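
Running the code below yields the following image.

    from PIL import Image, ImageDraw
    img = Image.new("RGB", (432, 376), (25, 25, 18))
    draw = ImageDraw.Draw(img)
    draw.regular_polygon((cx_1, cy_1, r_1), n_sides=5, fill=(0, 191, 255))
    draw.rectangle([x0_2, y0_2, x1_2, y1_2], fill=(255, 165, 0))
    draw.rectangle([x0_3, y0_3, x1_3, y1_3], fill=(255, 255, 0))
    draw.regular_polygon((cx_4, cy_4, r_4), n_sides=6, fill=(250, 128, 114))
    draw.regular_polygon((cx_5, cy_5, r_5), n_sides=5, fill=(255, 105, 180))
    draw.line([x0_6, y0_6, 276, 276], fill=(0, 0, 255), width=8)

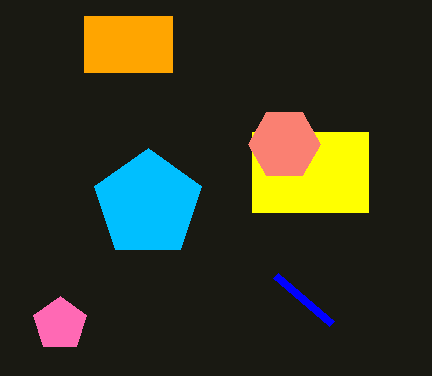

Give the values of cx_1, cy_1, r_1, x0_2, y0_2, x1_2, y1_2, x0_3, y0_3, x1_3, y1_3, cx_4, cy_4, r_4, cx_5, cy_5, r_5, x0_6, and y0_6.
cx_1 = 148; cy_1 = 204; r_1 = 56; x0_2 = 84; y0_2 = 16; x1_2 = 172; y1_2 = 72; x0_3 = 252; y0_3 = 132; x1_3 = 368; y1_3 = 212; cx_4 = 284; cy_4 = 144; r_4 = 36; cx_5 = 60; cy_5 = 324; r_5 = 28; x0_6 = 332; y0_6 = 324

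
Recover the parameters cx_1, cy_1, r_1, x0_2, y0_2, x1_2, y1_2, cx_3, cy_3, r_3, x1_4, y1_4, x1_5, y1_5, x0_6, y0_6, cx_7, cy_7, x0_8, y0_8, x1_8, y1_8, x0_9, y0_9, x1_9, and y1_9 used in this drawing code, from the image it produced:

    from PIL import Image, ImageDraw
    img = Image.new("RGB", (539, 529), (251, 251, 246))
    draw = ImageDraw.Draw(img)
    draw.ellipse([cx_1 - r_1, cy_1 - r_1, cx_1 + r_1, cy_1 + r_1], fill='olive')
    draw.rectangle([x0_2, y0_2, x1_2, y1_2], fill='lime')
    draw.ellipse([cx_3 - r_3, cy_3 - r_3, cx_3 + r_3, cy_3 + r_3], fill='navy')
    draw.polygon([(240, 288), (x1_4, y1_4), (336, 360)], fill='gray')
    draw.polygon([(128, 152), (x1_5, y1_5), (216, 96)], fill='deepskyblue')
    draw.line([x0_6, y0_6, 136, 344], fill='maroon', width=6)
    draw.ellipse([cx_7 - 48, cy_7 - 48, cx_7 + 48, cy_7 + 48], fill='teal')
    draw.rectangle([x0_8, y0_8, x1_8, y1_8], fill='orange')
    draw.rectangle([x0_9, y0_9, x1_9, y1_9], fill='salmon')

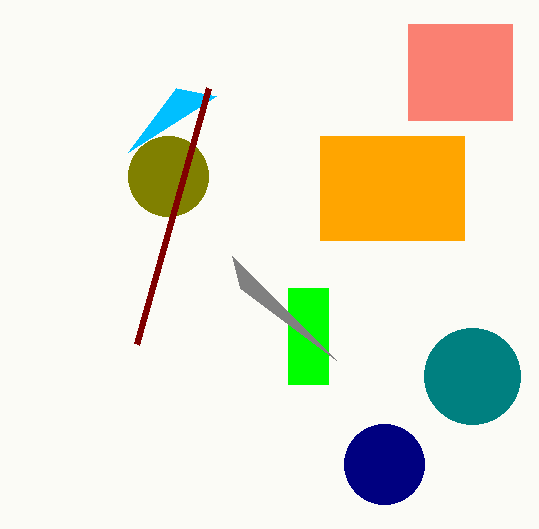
cx_1 = 168
cy_1 = 176
r_1 = 40
x0_2 = 288
y0_2 = 288
x1_2 = 328
y1_2 = 384
cx_3 = 384
cy_3 = 464
r_3 = 40
x1_4 = 232
y1_4 = 256
x1_5 = 176
y1_5 = 88
x0_6 = 208
y0_6 = 88
cx_7 = 472
cy_7 = 376
x0_8 = 320
y0_8 = 136
x1_8 = 464
y1_8 = 240
x0_9 = 408
y0_9 = 24
x1_9 = 512
y1_9 = 120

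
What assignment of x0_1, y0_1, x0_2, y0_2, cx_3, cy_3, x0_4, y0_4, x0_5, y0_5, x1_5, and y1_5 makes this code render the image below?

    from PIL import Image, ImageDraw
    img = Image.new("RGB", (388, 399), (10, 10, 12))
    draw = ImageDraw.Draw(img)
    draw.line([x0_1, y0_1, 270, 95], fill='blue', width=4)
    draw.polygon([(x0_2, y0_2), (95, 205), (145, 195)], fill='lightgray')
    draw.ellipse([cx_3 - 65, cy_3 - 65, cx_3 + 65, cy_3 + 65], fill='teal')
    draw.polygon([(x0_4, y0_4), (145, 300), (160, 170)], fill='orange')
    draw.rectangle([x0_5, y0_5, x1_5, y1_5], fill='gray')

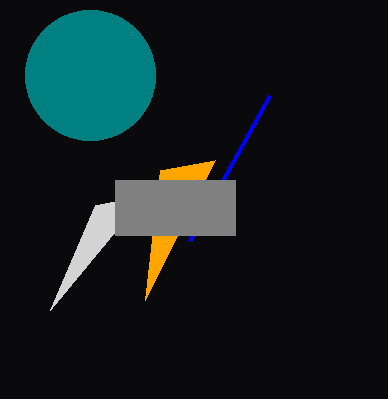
x0_1 = 190; y0_1 = 240; x0_2 = 50; y0_2 = 310; cx_3 = 90; cy_3 = 75; x0_4 = 215; y0_4 = 160; x0_5 = 115; y0_5 = 180; x1_5 = 235; y1_5 = 235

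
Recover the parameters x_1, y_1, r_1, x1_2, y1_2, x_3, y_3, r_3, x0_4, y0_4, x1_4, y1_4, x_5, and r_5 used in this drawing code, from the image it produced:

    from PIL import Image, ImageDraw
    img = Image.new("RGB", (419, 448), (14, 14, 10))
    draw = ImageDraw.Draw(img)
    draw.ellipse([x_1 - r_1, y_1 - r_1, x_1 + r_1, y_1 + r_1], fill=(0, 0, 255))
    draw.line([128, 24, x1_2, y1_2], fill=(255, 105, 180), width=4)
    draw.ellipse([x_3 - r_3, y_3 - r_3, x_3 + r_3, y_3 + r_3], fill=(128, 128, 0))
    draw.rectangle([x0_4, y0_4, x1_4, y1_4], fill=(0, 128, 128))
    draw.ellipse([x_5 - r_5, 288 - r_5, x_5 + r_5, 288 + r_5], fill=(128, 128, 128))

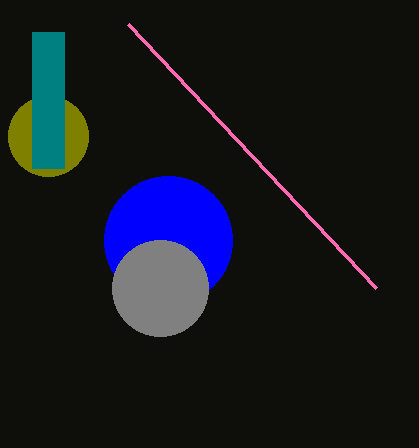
x_1 = 168, y_1 = 240, r_1 = 64, x1_2 = 376, y1_2 = 288, x_3 = 48, y_3 = 136, r_3 = 40, x0_4 = 32, y0_4 = 32, x1_4 = 64, y1_4 = 168, x_5 = 160, r_5 = 48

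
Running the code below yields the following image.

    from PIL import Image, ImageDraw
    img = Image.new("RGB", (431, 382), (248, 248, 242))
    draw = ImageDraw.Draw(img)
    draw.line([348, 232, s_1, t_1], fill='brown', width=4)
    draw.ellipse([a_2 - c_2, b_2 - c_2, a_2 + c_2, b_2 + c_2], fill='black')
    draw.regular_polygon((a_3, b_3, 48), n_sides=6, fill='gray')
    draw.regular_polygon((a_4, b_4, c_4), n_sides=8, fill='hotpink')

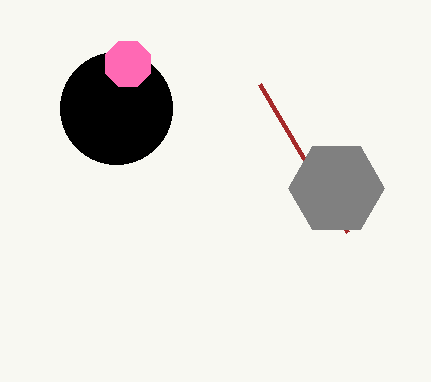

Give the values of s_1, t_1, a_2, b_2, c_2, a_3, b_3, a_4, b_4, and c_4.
s_1 = 260, t_1 = 84, a_2 = 116, b_2 = 108, c_2 = 56, a_3 = 336, b_3 = 188, a_4 = 128, b_4 = 64, c_4 = 24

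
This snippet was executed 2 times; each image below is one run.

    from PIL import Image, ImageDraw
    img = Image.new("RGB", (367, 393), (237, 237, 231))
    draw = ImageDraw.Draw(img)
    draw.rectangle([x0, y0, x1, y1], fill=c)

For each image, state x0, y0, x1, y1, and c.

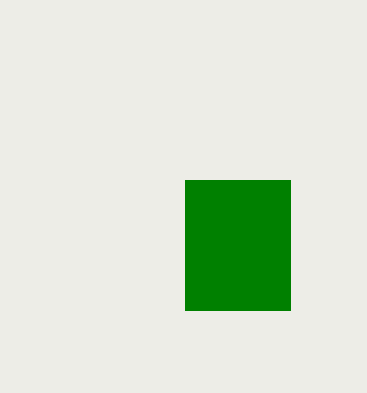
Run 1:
x0 = 185, y0 = 180, x1 = 290, y1 = 310, c = 'green'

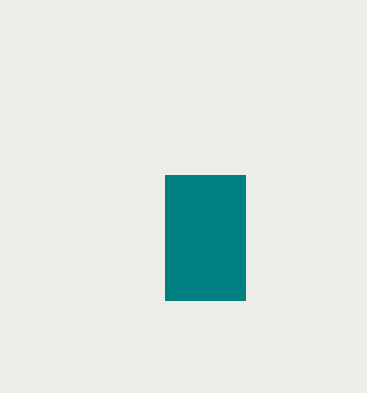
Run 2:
x0 = 165, y0 = 175, x1 = 245, y1 = 300, c = 'teal'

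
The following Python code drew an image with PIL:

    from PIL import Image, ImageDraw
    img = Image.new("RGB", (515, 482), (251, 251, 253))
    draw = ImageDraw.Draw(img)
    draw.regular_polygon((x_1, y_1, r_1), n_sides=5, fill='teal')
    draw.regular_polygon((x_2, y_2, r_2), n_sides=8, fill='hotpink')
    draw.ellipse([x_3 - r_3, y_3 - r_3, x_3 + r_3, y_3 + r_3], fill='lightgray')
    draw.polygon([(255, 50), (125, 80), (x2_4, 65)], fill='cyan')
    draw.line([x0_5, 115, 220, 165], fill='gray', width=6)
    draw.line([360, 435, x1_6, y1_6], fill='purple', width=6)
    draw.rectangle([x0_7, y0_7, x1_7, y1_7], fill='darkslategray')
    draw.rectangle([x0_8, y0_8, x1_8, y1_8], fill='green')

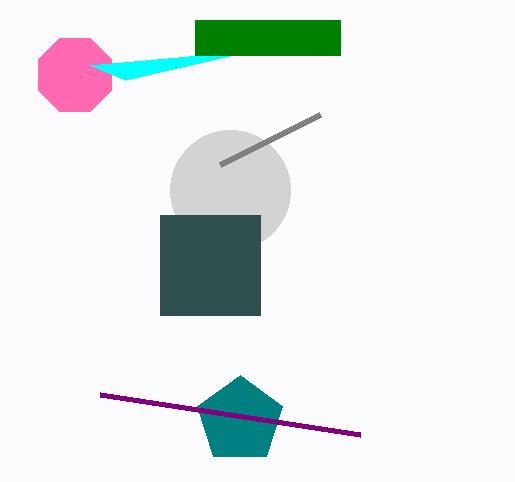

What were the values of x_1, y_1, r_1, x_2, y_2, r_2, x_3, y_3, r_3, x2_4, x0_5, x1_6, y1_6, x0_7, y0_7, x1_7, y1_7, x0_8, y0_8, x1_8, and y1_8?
x_1 = 240; y_1 = 420; r_1 = 45; x_2 = 75; y_2 = 75; r_2 = 40; x_3 = 230; y_3 = 190; r_3 = 60; x2_4 = 90; x0_5 = 320; x1_6 = 100; y1_6 = 395; x0_7 = 160; y0_7 = 215; x1_7 = 260; y1_7 = 315; x0_8 = 195; y0_8 = 20; x1_8 = 340; y1_8 = 55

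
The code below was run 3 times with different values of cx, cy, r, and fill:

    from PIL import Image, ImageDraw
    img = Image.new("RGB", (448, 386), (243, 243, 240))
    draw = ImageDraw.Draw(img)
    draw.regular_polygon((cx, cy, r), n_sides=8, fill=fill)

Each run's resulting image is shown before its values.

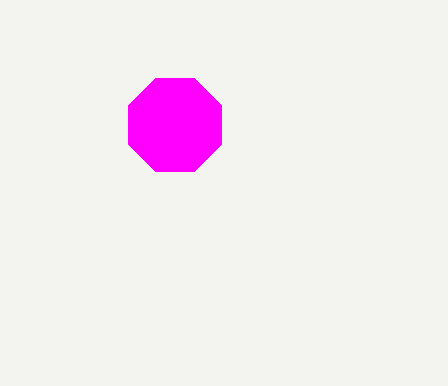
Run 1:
cx = 175
cy = 125
r = 50
fill = 'magenta'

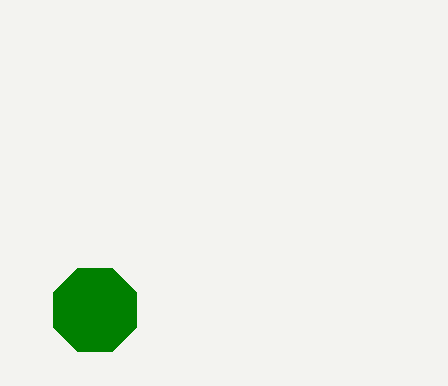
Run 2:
cx = 95, cy = 310, r = 45, fill = 'green'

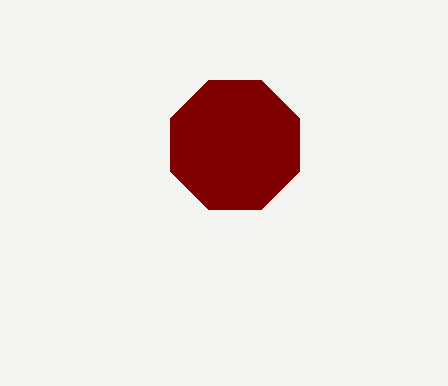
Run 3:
cx = 235
cy = 145
r = 70
fill = 'maroon'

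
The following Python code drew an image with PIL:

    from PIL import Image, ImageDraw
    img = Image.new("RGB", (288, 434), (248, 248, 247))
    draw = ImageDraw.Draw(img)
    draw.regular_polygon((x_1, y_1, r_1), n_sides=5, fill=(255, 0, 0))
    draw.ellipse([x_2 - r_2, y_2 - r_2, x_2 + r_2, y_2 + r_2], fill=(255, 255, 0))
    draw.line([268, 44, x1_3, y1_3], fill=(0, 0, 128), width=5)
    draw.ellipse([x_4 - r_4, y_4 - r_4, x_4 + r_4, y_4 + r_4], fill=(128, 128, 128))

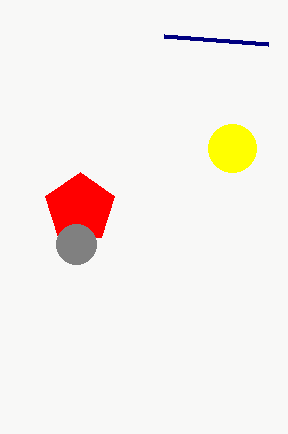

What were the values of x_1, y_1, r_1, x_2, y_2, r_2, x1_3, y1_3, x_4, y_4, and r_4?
x_1 = 80
y_1 = 208
r_1 = 36
x_2 = 232
y_2 = 148
r_2 = 24
x1_3 = 164
y1_3 = 36
x_4 = 76
y_4 = 244
r_4 = 20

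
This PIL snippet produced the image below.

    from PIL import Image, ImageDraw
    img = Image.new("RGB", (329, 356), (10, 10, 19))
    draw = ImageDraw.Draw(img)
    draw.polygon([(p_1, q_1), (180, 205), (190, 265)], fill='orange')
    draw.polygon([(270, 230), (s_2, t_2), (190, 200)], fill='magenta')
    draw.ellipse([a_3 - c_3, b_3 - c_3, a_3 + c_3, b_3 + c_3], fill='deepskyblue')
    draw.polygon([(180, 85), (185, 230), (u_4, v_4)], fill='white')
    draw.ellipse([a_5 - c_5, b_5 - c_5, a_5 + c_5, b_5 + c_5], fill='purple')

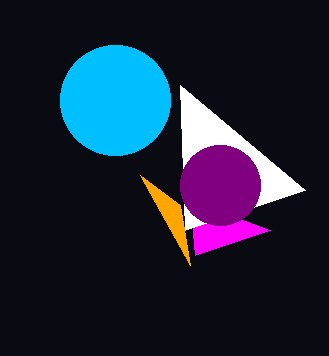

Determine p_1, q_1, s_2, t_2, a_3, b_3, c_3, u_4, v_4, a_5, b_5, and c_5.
p_1 = 140; q_1 = 175; s_2 = 195; t_2 = 255; a_3 = 115; b_3 = 100; c_3 = 55; u_4 = 305; v_4 = 190; a_5 = 220; b_5 = 185; c_5 = 40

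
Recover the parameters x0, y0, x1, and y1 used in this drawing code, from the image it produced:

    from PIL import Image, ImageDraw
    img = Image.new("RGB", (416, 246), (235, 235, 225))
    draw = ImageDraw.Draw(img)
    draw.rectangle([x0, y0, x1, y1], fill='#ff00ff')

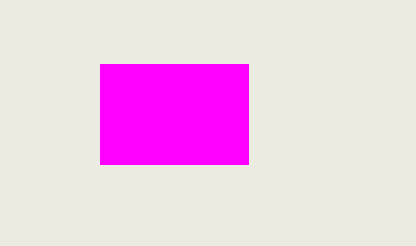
x0 = 100; y0 = 64; x1 = 248; y1 = 164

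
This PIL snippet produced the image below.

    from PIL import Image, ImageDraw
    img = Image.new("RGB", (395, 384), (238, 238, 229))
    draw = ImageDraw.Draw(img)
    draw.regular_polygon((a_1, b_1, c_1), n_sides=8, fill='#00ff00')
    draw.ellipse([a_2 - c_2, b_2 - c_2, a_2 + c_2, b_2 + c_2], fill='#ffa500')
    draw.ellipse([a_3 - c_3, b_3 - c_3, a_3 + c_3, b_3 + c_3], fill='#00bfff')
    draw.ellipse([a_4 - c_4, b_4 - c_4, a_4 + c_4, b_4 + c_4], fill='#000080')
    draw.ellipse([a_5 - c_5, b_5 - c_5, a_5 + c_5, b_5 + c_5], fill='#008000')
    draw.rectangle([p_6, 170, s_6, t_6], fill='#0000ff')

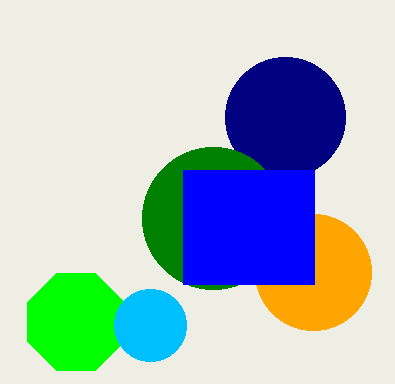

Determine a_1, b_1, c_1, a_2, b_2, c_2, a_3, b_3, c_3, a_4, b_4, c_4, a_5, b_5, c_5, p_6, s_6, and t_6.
a_1 = 76, b_1 = 322, c_1 = 52, a_2 = 313, b_2 = 272, c_2 = 58, a_3 = 150, b_3 = 325, c_3 = 36, a_4 = 285, b_4 = 117, c_4 = 60, a_5 = 213, b_5 = 218, c_5 = 71, p_6 = 183, s_6 = 314, t_6 = 284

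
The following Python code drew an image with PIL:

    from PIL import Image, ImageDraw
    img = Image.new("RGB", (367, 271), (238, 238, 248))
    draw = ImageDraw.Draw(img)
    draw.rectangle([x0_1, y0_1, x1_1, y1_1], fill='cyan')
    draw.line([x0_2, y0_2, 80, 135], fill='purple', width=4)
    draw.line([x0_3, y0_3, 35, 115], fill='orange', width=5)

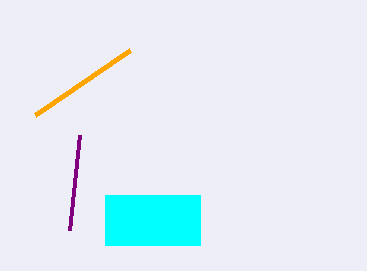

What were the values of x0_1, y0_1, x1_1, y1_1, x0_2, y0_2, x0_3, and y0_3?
x0_1 = 105; y0_1 = 195; x1_1 = 200; y1_1 = 245; x0_2 = 70; y0_2 = 230; x0_3 = 130; y0_3 = 50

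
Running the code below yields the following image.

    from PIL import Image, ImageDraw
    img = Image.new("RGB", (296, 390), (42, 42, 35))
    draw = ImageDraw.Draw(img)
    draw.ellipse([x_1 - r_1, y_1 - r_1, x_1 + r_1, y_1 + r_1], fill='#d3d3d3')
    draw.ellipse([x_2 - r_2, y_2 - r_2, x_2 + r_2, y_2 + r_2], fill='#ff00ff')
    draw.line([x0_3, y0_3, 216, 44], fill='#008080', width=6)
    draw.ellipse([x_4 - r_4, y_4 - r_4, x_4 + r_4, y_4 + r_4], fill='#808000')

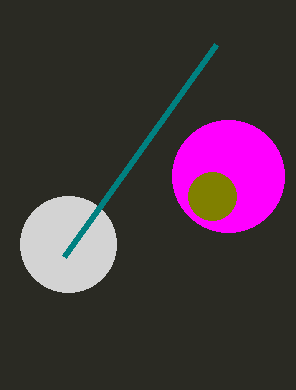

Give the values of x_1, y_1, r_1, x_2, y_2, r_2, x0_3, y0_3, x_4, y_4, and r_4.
x_1 = 68, y_1 = 244, r_1 = 48, x_2 = 228, y_2 = 176, r_2 = 56, x0_3 = 64, y0_3 = 256, x_4 = 212, y_4 = 196, r_4 = 24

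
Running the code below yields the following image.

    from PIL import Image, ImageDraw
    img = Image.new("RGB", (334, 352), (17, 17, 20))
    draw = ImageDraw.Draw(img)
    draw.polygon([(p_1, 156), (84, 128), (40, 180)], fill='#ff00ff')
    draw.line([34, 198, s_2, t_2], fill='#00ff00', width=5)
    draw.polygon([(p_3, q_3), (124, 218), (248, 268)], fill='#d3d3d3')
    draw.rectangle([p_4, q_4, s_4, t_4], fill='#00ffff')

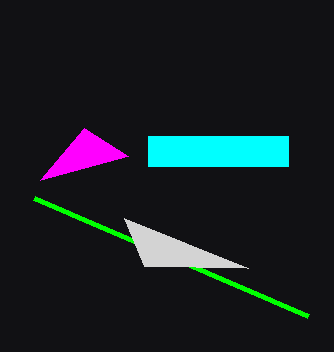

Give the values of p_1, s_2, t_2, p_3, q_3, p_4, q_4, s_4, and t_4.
p_1 = 128, s_2 = 308, t_2 = 316, p_3 = 144, q_3 = 266, p_4 = 148, q_4 = 136, s_4 = 288, t_4 = 166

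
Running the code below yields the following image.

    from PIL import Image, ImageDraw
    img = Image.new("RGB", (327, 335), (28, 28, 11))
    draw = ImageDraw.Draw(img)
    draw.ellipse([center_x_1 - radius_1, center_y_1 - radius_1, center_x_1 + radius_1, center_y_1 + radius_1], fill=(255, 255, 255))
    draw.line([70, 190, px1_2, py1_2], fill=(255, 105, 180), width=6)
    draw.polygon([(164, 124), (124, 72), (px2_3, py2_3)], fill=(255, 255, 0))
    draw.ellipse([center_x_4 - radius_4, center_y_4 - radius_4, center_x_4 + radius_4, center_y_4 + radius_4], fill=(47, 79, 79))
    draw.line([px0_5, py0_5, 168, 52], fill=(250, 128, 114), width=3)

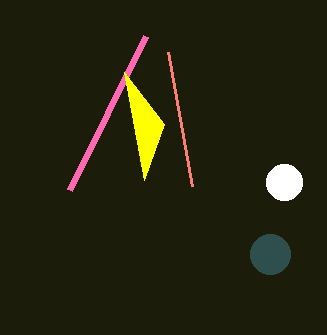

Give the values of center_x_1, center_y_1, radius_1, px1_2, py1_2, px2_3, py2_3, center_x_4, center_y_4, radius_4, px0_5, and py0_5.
center_x_1 = 284; center_y_1 = 182; radius_1 = 18; px1_2 = 146; py1_2 = 36; px2_3 = 144; py2_3 = 180; center_x_4 = 270; center_y_4 = 254; radius_4 = 20; px0_5 = 192; py0_5 = 186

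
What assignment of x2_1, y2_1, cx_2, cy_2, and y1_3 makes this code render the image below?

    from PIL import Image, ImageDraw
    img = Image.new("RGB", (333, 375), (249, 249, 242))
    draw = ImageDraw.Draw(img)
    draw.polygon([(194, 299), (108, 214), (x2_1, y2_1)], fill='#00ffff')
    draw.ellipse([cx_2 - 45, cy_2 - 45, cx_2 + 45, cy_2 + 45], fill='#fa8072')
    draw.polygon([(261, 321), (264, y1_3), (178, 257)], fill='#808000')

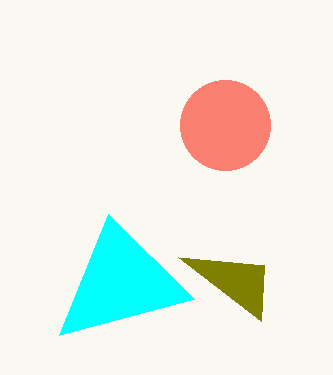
x2_1 = 59
y2_1 = 335
cx_2 = 225
cy_2 = 125
y1_3 = 265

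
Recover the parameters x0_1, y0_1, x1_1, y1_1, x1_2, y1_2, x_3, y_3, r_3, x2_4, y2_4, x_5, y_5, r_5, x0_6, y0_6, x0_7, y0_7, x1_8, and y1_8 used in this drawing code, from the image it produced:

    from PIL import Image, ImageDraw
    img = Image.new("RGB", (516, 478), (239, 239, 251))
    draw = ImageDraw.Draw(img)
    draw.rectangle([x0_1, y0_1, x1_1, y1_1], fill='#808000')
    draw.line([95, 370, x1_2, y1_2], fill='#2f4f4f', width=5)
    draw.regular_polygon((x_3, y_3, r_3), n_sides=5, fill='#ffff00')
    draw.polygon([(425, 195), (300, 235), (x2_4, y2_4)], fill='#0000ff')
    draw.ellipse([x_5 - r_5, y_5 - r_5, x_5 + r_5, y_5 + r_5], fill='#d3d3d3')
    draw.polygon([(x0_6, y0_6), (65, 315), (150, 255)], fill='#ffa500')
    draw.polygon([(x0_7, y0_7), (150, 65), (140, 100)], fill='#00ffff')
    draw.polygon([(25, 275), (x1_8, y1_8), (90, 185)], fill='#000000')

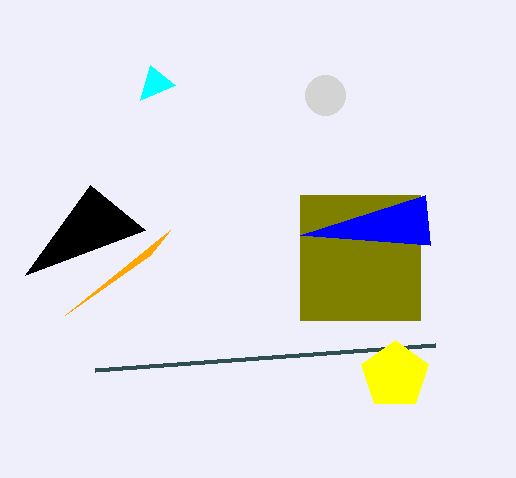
x0_1 = 300
y0_1 = 195
x1_1 = 420
y1_1 = 320
x1_2 = 435
y1_2 = 345
x_3 = 395
y_3 = 375
r_3 = 35
x2_4 = 430
y2_4 = 245
x_5 = 325
y_5 = 95
r_5 = 20
x0_6 = 170
y0_6 = 230
x0_7 = 175
y0_7 = 85
x1_8 = 145
y1_8 = 230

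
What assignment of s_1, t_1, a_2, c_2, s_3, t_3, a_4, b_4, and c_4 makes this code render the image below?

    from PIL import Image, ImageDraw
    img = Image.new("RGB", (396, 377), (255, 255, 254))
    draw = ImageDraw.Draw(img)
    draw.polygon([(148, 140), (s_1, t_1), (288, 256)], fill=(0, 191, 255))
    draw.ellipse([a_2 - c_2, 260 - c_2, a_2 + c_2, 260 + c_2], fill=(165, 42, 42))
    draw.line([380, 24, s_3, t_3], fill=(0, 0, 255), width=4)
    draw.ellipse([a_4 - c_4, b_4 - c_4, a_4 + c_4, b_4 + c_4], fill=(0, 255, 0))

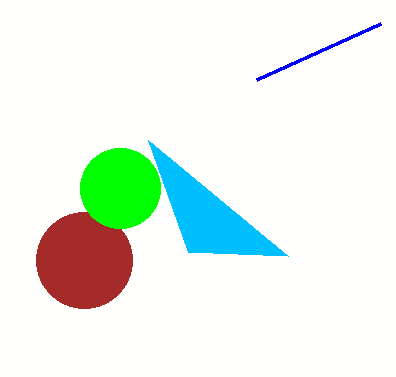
s_1 = 188; t_1 = 252; a_2 = 84; c_2 = 48; s_3 = 256; t_3 = 80; a_4 = 120; b_4 = 188; c_4 = 40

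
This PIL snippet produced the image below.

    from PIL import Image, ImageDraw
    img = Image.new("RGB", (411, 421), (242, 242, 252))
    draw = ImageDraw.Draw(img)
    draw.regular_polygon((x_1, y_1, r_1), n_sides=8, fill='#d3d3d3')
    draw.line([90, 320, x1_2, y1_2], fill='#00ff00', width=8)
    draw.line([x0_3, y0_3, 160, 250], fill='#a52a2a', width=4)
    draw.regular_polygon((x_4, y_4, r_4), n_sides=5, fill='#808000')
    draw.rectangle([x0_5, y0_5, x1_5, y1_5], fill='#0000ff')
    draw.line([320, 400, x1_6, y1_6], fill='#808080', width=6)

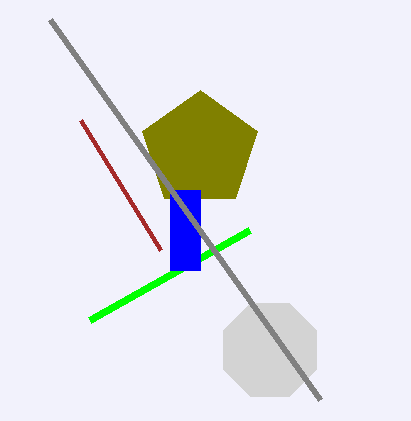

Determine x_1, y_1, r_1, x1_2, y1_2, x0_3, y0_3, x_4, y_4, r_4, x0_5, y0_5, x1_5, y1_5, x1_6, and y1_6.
x_1 = 270, y_1 = 350, r_1 = 50, x1_2 = 250, y1_2 = 230, x0_3 = 80, y0_3 = 120, x_4 = 200, y_4 = 150, r_4 = 60, x0_5 = 170, y0_5 = 190, x1_5 = 200, y1_5 = 270, x1_6 = 50, y1_6 = 20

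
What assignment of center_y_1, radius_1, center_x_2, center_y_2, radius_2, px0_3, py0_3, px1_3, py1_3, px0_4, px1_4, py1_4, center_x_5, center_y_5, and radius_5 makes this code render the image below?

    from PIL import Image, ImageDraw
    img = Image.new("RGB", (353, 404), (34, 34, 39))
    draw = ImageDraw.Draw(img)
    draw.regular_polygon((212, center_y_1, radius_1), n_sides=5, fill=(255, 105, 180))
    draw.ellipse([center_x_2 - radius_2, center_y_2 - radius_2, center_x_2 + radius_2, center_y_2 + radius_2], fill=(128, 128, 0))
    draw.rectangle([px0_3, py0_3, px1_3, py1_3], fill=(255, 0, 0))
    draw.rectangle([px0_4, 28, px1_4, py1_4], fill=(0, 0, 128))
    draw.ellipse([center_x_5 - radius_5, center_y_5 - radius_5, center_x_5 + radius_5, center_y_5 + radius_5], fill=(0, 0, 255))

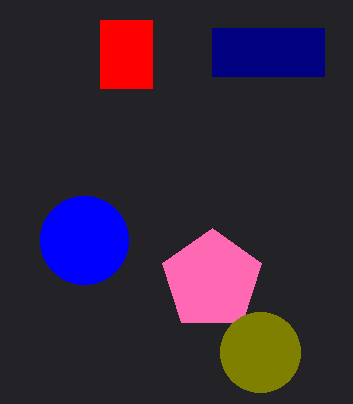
center_y_1 = 280; radius_1 = 52; center_x_2 = 260; center_y_2 = 352; radius_2 = 40; px0_3 = 100; py0_3 = 20; px1_3 = 152; py1_3 = 88; px0_4 = 212; px1_4 = 324; py1_4 = 76; center_x_5 = 84; center_y_5 = 240; radius_5 = 44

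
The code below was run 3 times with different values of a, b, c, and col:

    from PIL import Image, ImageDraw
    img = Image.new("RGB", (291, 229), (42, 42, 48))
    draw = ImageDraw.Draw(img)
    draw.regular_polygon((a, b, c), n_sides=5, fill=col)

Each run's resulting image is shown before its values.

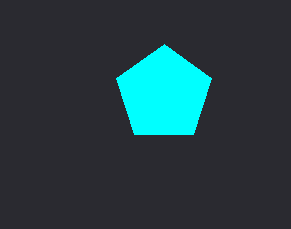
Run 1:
a = 164, b = 94, c = 50, col = 'cyan'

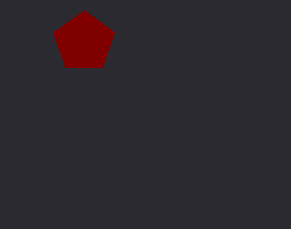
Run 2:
a = 84; b = 42; c = 32; col = 'maroon'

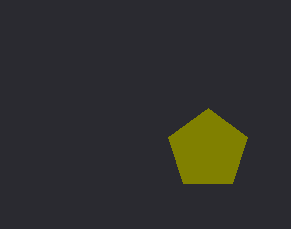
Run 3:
a = 208; b = 150; c = 42; col = 'olive'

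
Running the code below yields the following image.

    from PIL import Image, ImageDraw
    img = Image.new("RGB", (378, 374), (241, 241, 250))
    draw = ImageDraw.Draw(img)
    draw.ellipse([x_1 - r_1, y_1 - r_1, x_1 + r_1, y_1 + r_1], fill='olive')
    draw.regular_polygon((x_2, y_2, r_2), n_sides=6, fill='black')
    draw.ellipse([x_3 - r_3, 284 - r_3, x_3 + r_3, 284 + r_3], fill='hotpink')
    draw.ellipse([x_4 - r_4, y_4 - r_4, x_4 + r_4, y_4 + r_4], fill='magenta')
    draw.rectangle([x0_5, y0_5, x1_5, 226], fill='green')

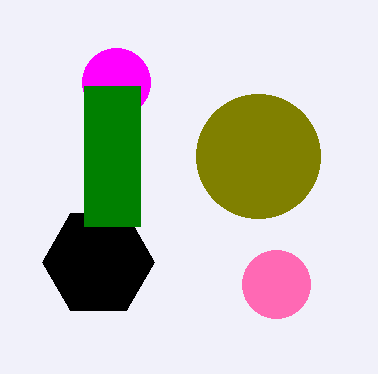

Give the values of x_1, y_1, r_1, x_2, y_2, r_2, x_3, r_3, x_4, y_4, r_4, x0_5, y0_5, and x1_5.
x_1 = 258, y_1 = 156, r_1 = 62, x_2 = 98, y_2 = 262, r_2 = 56, x_3 = 276, r_3 = 34, x_4 = 116, y_4 = 82, r_4 = 34, x0_5 = 84, y0_5 = 86, x1_5 = 140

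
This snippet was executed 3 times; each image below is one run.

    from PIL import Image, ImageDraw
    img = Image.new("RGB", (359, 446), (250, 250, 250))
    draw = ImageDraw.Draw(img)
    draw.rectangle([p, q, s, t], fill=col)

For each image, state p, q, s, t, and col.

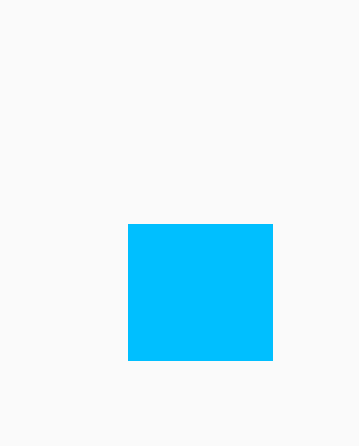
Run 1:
p = 128; q = 224; s = 272; t = 360; col = 'deepskyblue'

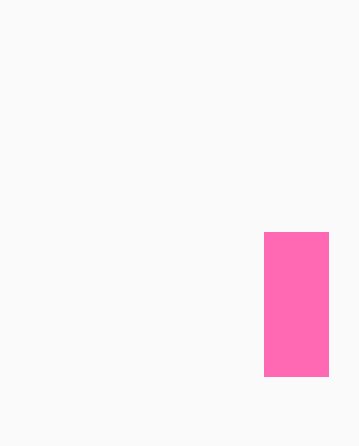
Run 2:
p = 264; q = 232; s = 328; t = 376; col = 'hotpink'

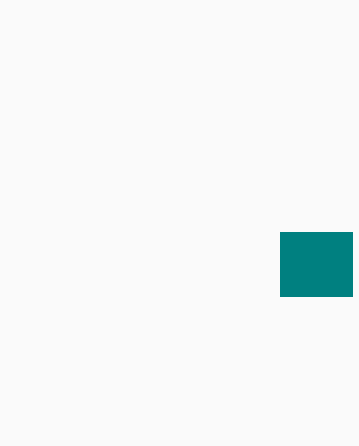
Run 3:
p = 280
q = 232
s = 352
t = 296
col = 'teal'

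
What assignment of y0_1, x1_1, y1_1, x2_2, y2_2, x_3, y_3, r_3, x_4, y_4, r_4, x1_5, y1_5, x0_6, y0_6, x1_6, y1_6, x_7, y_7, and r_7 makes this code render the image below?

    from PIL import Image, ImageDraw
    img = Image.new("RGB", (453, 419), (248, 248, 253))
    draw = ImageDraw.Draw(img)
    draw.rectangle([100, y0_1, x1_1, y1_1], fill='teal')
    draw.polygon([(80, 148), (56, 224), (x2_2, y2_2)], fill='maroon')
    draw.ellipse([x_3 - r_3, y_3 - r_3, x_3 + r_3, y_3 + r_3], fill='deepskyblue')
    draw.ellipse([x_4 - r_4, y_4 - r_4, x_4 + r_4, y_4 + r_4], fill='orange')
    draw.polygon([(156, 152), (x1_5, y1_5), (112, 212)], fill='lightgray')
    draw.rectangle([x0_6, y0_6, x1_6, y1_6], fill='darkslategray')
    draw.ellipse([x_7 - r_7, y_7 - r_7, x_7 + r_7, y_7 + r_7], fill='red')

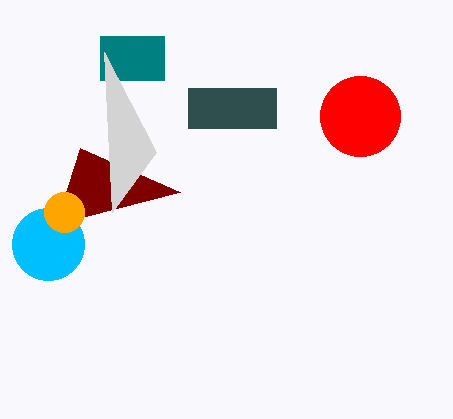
y0_1 = 36
x1_1 = 164
y1_1 = 80
x2_2 = 180
y2_2 = 192
x_3 = 48
y_3 = 244
r_3 = 36
x_4 = 64
y_4 = 212
r_4 = 20
x1_5 = 104
y1_5 = 52
x0_6 = 188
y0_6 = 88
x1_6 = 276
y1_6 = 128
x_7 = 360
y_7 = 116
r_7 = 40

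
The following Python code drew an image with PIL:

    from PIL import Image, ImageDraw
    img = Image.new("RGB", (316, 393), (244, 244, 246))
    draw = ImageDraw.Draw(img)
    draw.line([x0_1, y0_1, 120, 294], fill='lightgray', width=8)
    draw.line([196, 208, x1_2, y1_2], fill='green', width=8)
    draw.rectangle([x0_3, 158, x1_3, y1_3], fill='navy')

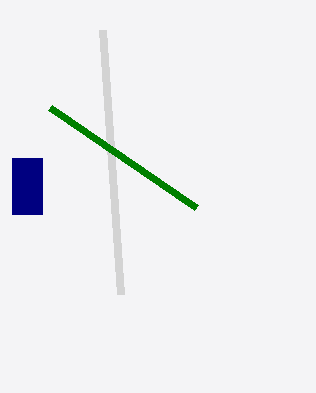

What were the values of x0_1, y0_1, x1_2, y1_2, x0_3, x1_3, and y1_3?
x0_1 = 102, y0_1 = 30, x1_2 = 50, y1_2 = 108, x0_3 = 12, x1_3 = 42, y1_3 = 214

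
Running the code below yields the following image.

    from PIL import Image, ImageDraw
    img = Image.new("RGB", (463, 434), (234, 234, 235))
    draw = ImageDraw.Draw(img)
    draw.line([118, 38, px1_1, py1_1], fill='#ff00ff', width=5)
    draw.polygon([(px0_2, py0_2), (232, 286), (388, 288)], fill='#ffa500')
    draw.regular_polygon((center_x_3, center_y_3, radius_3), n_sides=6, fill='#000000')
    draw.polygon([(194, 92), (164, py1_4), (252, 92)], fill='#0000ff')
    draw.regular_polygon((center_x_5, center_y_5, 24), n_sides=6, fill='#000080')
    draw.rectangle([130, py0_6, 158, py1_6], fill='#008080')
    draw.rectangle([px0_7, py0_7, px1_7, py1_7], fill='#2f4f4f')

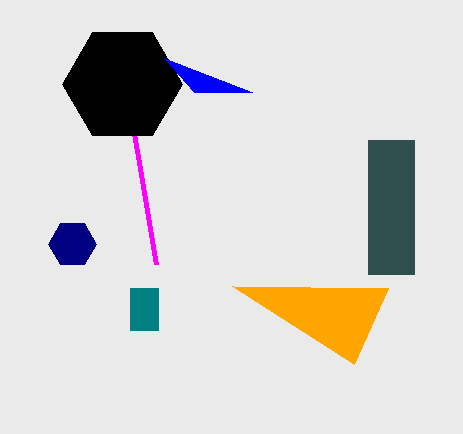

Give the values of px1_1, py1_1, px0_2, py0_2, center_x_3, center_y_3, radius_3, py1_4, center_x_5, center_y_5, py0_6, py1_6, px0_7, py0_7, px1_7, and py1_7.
px1_1 = 156, py1_1 = 264, px0_2 = 354, py0_2 = 364, center_x_3 = 122, center_y_3 = 84, radius_3 = 60, py1_4 = 58, center_x_5 = 72, center_y_5 = 244, py0_6 = 288, py1_6 = 330, px0_7 = 368, py0_7 = 140, px1_7 = 414, py1_7 = 274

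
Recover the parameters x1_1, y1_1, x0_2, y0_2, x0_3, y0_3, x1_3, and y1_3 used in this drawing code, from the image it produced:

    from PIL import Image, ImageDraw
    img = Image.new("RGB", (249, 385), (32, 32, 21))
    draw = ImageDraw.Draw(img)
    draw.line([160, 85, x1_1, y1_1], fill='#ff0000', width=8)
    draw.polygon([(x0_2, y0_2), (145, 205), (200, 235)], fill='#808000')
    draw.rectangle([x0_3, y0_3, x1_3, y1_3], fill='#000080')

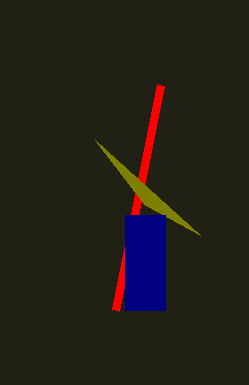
x1_1 = 115; y1_1 = 310; x0_2 = 95; y0_2 = 140; x0_3 = 125; y0_3 = 215; x1_3 = 165; y1_3 = 310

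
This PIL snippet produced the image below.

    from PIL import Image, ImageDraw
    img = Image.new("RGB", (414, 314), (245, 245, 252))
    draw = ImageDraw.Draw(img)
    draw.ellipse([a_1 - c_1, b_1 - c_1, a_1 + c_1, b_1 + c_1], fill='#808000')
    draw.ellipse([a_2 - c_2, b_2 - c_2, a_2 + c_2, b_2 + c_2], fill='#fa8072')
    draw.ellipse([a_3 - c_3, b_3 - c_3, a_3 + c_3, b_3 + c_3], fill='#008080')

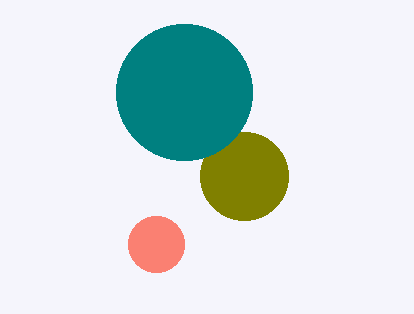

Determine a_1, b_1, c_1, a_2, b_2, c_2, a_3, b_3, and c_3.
a_1 = 244
b_1 = 176
c_1 = 44
a_2 = 156
b_2 = 244
c_2 = 28
a_3 = 184
b_3 = 92
c_3 = 68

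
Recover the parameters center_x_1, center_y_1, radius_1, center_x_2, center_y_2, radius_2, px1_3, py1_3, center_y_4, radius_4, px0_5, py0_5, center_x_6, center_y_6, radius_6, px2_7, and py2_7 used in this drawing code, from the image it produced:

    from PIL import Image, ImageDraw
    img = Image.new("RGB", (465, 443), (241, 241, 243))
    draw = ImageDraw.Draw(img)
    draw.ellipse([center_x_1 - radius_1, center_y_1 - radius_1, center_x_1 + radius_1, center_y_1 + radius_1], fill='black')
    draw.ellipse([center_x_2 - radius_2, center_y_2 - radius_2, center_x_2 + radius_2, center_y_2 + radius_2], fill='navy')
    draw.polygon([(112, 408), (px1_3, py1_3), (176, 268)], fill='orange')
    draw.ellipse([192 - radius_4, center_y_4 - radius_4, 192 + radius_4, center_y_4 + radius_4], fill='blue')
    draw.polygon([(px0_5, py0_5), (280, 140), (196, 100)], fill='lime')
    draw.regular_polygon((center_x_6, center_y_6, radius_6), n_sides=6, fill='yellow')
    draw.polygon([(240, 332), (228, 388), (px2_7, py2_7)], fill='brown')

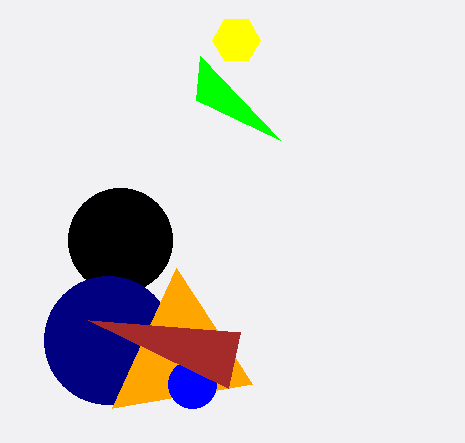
center_x_1 = 120, center_y_1 = 240, radius_1 = 52, center_x_2 = 108, center_y_2 = 340, radius_2 = 64, px1_3 = 252, py1_3 = 384, center_y_4 = 384, radius_4 = 24, px0_5 = 200, py0_5 = 56, center_x_6 = 236, center_y_6 = 40, radius_6 = 24, px2_7 = 88, py2_7 = 320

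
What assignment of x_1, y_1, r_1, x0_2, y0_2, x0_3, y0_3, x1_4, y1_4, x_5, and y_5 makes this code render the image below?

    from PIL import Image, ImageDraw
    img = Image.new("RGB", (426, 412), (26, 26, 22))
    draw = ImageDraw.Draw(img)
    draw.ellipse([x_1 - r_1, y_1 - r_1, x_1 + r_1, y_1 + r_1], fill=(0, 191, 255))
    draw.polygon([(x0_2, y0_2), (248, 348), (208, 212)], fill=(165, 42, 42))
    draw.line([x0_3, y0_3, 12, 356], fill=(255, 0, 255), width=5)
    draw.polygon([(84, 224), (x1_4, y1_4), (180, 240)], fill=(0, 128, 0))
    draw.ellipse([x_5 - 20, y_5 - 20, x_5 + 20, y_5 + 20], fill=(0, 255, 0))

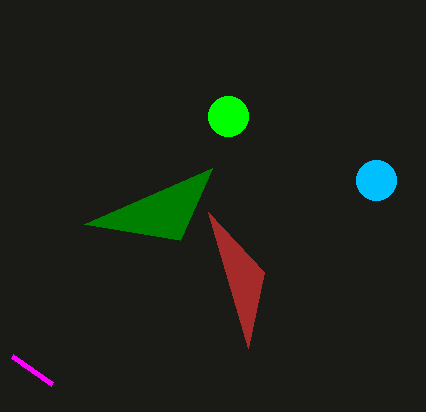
x_1 = 376
y_1 = 180
r_1 = 20
x0_2 = 264
y0_2 = 272
x0_3 = 52
y0_3 = 384
x1_4 = 212
y1_4 = 168
x_5 = 228
y_5 = 116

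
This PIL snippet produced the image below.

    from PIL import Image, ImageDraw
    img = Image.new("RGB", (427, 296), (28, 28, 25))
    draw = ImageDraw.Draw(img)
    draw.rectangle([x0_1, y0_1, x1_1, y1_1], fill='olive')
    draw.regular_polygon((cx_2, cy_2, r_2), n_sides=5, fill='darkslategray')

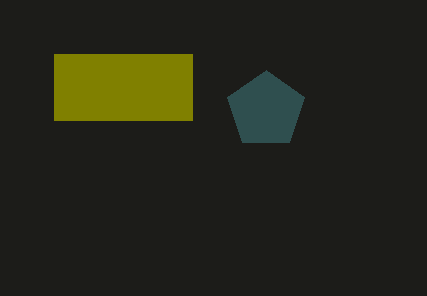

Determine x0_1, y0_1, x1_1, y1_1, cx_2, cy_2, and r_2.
x0_1 = 54
y0_1 = 54
x1_1 = 192
y1_1 = 120
cx_2 = 266
cy_2 = 110
r_2 = 40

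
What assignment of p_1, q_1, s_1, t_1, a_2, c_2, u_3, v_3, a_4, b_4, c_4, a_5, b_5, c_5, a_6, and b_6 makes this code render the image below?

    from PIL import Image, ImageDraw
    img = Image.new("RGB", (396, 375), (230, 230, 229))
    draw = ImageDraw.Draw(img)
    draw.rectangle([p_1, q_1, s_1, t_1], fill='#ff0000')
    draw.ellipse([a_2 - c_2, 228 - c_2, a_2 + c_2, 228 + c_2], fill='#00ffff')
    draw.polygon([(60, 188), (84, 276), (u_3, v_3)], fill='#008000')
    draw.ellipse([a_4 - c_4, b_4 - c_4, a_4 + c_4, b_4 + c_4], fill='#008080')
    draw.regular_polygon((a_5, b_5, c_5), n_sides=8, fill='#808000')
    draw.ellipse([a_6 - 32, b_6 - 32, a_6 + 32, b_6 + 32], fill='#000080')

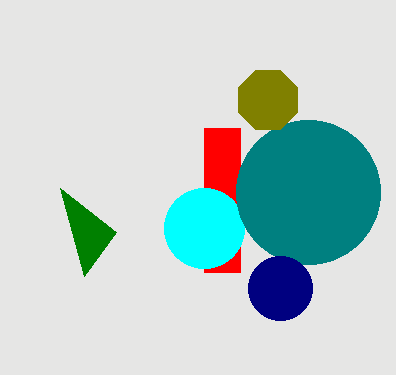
p_1 = 204; q_1 = 128; s_1 = 240; t_1 = 272; a_2 = 204; c_2 = 40; u_3 = 116; v_3 = 232; a_4 = 308; b_4 = 192; c_4 = 72; a_5 = 268; b_5 = 100; c_5 = 32; a_6 = 280; b_6 = 288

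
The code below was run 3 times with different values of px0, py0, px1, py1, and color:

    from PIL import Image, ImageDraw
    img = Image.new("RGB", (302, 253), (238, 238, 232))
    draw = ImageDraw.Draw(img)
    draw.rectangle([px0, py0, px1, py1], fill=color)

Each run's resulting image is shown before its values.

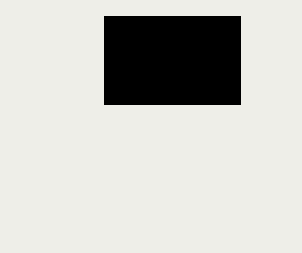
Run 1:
px0 = 104
py0 = 16
px1 = 240
py1 = 104
color = 'black'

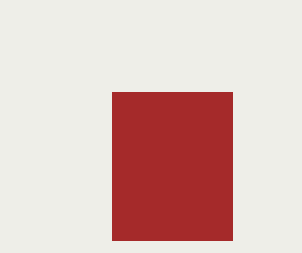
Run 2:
px0 = 112
py0 = 92
px1 = 232
py1 = 240
color = 'brown'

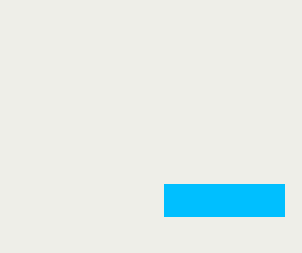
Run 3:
px0 = 164; py0 = 184; px1 = 284; py1 = 216; color = 'deepskyblue'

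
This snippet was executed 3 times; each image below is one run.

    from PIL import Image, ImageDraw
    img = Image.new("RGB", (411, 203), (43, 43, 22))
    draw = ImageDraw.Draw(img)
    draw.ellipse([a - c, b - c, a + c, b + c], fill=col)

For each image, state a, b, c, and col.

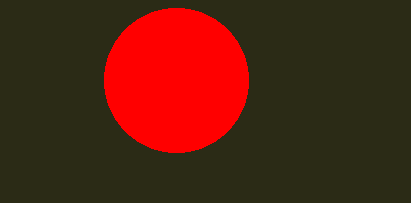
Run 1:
a = 176; b = 80; c = 72; col = 'red'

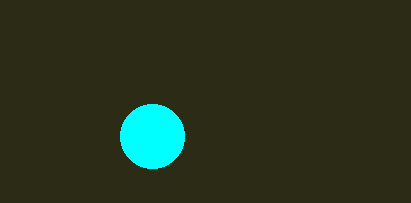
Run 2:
a = 152
b = 136
c = 32
col = 'cyan'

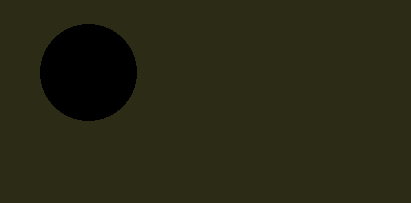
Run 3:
a = 88
b = 72
c = 48
col = 'black'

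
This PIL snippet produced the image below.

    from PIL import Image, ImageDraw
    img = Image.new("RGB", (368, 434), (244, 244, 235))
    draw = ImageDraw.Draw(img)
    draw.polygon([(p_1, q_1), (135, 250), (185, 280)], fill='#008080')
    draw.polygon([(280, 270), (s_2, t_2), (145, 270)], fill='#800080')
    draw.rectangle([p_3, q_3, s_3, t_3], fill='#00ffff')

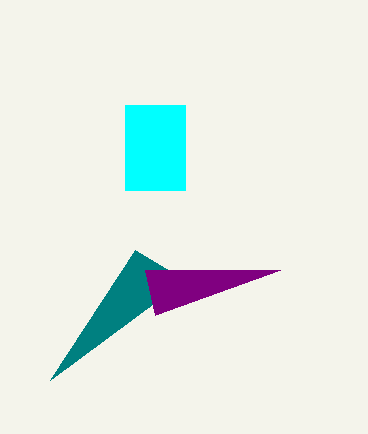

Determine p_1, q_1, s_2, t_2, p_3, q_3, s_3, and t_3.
p_1 = 50, q_1 = 380, s_2 = 155, t_2 = 315, p_3 = 125, q_3 = 105, s_3 = 185, t_3 = 190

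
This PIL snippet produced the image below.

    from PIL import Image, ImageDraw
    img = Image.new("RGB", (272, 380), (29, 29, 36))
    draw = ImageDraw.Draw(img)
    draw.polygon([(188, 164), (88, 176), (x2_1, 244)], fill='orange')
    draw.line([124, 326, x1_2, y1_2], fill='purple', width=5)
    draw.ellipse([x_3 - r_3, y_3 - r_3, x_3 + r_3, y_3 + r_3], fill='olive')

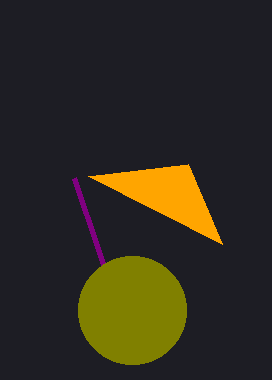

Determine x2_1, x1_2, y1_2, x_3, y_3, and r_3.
x2_1 = 222, x1_2 = 74, y1_2 = 178, x_3 = 132, y_3 = 310, r_3 = 54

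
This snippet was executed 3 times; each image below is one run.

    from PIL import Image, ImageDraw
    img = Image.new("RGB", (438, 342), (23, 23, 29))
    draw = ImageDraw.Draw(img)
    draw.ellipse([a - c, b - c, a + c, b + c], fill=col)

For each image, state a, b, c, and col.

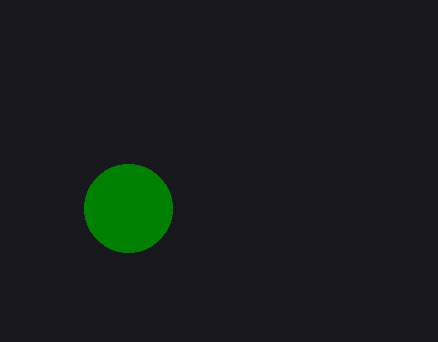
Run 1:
a = 128, b = 208, c = 44, col = 'green'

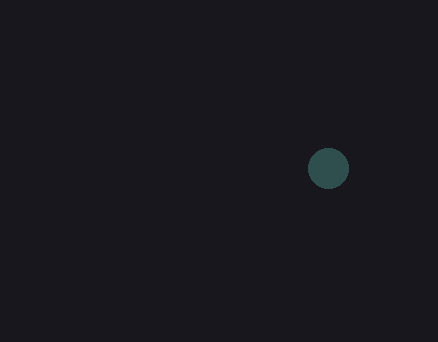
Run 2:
a = 328; b = 168; c = 20; col = 'darkslategray'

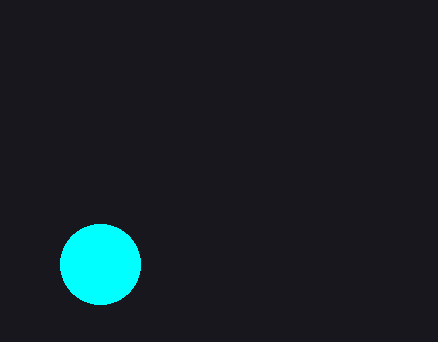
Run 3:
a = 100, b = 264, c = 40, col = 'cyan'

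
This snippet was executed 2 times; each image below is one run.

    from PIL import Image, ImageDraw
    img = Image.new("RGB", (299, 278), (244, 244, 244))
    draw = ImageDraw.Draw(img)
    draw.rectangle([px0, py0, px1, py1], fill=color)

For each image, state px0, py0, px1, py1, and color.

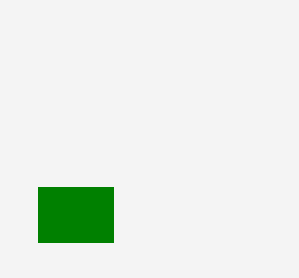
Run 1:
px0 = 38, py0 = 187, px1 = 113, py1 = 242, color = 'green'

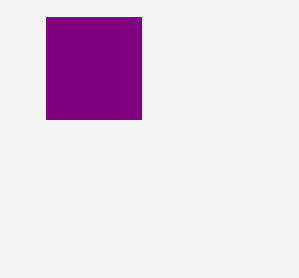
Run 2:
px0 = 46
py0 = 17
px1 = 141
py1 = 119
color = 'purple'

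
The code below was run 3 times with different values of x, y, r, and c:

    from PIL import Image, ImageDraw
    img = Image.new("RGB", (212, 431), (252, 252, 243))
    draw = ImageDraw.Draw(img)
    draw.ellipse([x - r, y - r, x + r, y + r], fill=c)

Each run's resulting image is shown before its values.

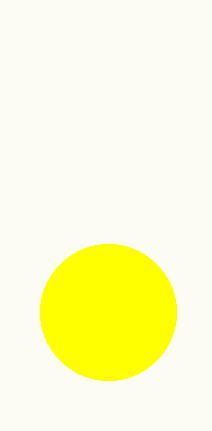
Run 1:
x = 108
y = 312
r = 68
c = 'yellow'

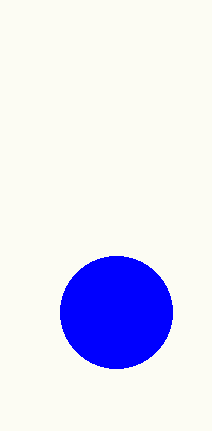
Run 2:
x = 116; y = 312; r = 56; c = 'blue'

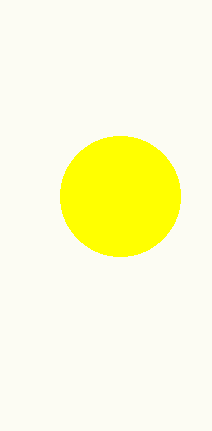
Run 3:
x = 120
y = 196
r = 60
c = 'yellow'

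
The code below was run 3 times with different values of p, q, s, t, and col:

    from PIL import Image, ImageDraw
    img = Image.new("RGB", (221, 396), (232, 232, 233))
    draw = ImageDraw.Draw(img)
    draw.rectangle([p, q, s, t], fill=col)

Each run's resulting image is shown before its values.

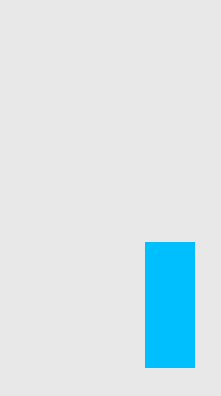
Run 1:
p = 145
q = 242
s = 194
t = 367
col = 'deepskyblue'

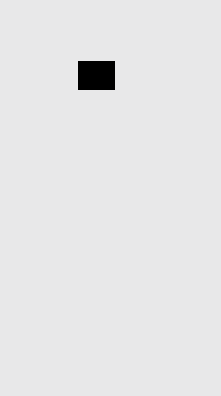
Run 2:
p = 78
q = 61
s = 114
t = 89
col = 'black'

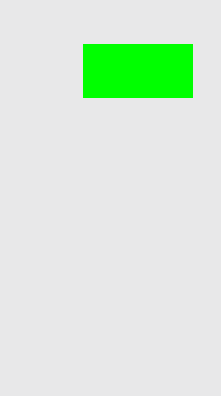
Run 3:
p = 83
q = 44
s = 192
t = 97
col = 'lime'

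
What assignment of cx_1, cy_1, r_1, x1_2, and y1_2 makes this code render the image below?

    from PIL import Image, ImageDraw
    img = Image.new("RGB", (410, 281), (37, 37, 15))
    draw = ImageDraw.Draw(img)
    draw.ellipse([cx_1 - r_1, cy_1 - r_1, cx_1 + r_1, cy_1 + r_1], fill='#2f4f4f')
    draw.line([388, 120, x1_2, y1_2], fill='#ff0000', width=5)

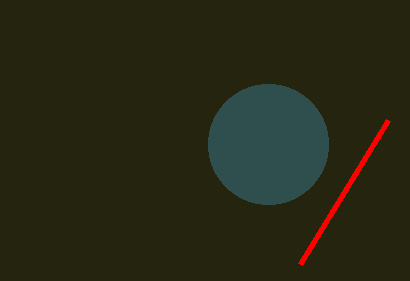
cx_1 = 268; cy_1 = 144; r_1 = 60; x1_2 = 300; y1_2 = 264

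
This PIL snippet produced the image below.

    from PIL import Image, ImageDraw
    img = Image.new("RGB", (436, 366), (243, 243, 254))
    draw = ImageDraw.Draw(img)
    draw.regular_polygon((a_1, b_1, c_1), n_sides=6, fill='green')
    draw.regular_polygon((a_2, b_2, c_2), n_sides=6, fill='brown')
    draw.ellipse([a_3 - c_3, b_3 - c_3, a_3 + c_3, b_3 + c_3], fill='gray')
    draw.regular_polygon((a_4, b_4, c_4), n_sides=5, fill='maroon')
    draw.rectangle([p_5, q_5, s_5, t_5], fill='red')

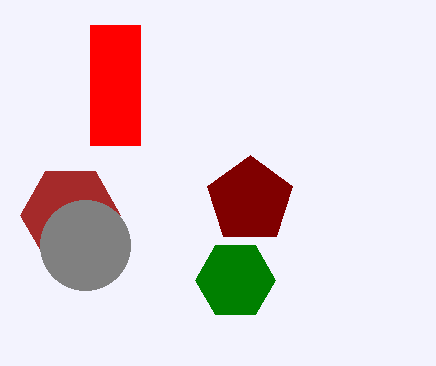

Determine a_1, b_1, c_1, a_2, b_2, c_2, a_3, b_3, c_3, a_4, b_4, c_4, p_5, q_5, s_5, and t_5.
a_1 = 235, b_1 = 280, c_1 = 40, a_2 = 70, b_2 = 215, c_2 = 50, a_3 = 85, b_3 = 245, c_3 = 45, a_4 = 250, b_4 = 200, c_4 = 45, p_5 = 90, q_5 = 25, s_5 = 140, t_5 = 145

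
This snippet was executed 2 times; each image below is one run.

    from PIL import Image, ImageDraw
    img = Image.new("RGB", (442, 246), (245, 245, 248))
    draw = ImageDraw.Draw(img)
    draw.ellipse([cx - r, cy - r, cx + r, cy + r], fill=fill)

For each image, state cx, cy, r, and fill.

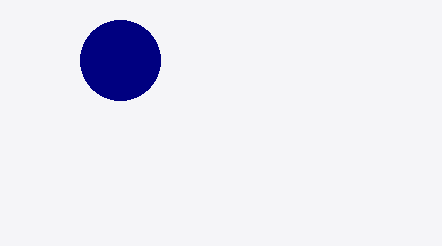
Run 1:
cx = 120, cy = 60, r = 40, fill = 'navy'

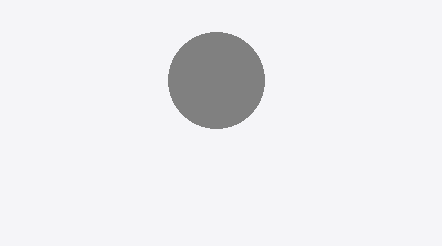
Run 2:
cx = 216; cy = 80; r = 48; fill = 'gray'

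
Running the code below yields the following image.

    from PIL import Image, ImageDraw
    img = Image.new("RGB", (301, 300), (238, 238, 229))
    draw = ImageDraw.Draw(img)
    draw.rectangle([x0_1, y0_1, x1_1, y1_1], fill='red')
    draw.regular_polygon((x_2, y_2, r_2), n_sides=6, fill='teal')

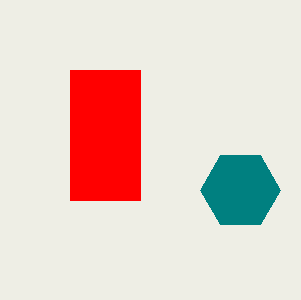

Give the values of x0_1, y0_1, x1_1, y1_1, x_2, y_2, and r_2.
x0_1 = 70
y0_1 = 70
x1_1 = 140
y1_1 = 200
x_2 = 240
y_2 = 190
r_2 = 40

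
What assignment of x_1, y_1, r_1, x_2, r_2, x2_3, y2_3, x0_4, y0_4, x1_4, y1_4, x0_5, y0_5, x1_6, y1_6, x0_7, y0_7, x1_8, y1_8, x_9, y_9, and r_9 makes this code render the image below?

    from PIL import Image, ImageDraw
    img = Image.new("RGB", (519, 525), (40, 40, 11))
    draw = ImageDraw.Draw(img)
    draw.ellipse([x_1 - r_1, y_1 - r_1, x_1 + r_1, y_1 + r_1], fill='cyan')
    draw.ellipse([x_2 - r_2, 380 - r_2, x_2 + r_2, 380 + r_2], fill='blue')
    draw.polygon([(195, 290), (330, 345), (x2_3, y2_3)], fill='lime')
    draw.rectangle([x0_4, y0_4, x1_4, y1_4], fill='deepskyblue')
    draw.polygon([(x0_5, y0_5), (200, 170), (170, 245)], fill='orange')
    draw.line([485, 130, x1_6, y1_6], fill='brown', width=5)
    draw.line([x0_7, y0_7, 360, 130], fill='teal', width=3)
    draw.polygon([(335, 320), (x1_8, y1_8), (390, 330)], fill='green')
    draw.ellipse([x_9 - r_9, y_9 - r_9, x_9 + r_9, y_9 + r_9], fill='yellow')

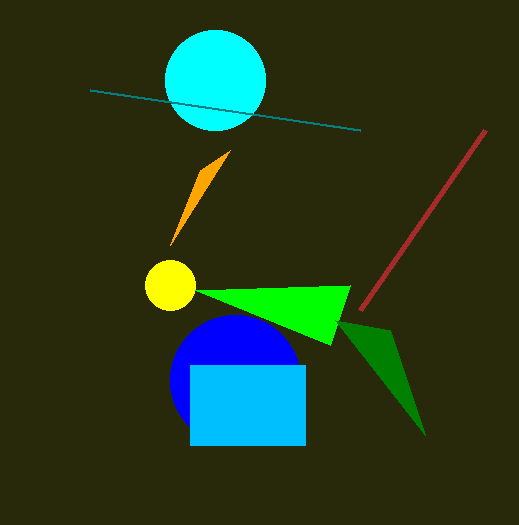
x_1 = 215; y_1 = 80; r_1 = 50; x_2 = 235; r_2 = 65; x2_3 = 350; y2_3 = 285; x0_4 = 190; y0_4 = 365; x1_4 = 305; y1_4 = 445; x0_5 = 230; y0_5 = 150; x1_6 = 360; y1_6 = 310; x0_7 = 90; y0_7 = 90; x1_8 = 425; y1_8 = 435; x_9 = 170; y_9 = 285; r_9 = 25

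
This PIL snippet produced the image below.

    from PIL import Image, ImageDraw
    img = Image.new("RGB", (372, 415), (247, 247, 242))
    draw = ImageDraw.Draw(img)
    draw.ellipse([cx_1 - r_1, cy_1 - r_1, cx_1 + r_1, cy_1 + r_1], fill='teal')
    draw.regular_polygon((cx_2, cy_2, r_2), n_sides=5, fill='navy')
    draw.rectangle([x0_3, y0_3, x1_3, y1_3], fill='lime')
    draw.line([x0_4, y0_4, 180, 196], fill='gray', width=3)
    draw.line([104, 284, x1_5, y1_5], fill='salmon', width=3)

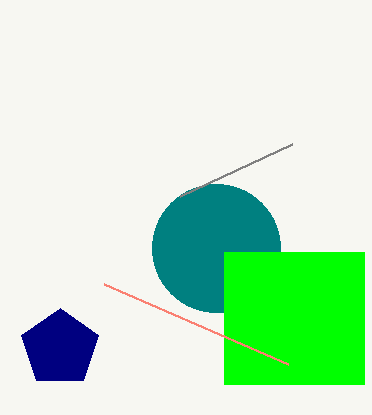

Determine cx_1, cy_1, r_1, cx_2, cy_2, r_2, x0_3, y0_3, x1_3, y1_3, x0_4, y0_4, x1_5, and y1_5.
cx_1 = 216, cy_1 = 248, r_1 = 64, cx_2 = 60, cy_2 = 348, r_2 = 40, x0_3 = 224, y0_3 = 252, x1_3 = 364, y1_3 = 384, x0_4 = 292, y0_4 = 144, x1_5 = 288, y1_5 = 364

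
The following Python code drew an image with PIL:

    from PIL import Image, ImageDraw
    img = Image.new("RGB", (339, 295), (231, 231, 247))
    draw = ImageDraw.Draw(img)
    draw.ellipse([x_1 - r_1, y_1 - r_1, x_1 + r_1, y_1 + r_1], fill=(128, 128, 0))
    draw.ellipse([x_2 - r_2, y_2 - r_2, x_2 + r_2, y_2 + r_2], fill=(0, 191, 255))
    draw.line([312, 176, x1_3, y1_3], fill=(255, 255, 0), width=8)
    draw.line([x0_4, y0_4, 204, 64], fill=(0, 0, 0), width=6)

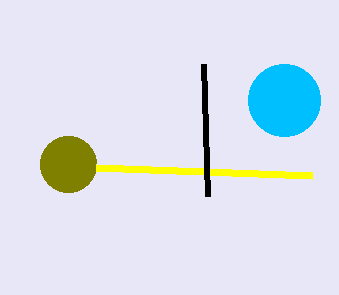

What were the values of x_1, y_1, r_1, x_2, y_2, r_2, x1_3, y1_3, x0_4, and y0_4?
x_1 = 68; y_1 = 164; r_1 = 28; x_2 = 284; y_2 = 100; r_2 = 36; x1_3 = 96; y1_3 = 168; x0_4 = 208; y0_4 = 196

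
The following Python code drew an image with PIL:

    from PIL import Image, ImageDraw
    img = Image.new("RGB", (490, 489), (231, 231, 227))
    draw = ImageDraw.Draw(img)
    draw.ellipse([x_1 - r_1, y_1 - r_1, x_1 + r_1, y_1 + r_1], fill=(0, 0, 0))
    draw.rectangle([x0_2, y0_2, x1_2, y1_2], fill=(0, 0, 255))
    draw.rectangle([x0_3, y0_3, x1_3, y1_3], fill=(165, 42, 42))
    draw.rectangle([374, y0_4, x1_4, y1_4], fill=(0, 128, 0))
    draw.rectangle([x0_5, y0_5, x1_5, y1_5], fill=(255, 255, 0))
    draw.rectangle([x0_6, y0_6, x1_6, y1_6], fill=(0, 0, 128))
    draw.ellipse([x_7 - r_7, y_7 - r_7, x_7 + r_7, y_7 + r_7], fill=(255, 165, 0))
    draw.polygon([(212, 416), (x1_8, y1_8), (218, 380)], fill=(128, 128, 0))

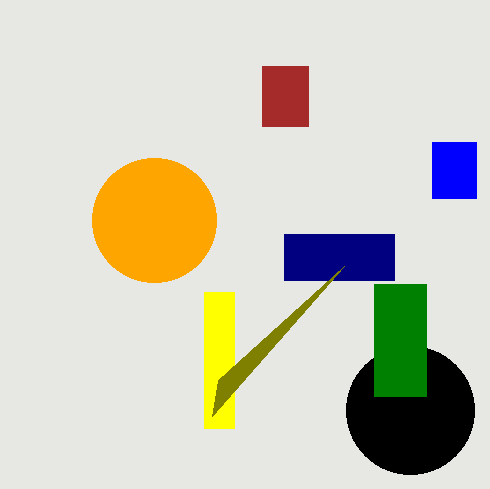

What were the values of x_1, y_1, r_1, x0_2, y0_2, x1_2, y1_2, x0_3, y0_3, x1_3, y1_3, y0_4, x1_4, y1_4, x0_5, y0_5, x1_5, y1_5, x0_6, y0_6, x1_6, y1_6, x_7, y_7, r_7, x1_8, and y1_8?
x_1 = 410, y_1 = 410, r_1 = 64, x0_2 = 432, y0_2 = 142, x1_2 = 476, y1_2 = 198, x0_3 = 262, y0_3 = 66, x1_3 = 308, y1_3 = 126, y0_4 = 284, x1_4 = 426, y1_4 = 396, x0_5 = 204, y0_5 = 292, x1_5 = 234, y1_5 = 428, x0_6 = 284, y0_6 = 234, x1_6 = 394, y1_6 = 280, x_7 = 154, y_7 = 220, r_7 = 62, x1_8 = 344, y1_8 = 266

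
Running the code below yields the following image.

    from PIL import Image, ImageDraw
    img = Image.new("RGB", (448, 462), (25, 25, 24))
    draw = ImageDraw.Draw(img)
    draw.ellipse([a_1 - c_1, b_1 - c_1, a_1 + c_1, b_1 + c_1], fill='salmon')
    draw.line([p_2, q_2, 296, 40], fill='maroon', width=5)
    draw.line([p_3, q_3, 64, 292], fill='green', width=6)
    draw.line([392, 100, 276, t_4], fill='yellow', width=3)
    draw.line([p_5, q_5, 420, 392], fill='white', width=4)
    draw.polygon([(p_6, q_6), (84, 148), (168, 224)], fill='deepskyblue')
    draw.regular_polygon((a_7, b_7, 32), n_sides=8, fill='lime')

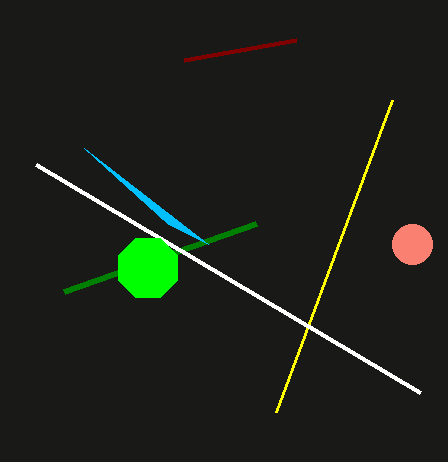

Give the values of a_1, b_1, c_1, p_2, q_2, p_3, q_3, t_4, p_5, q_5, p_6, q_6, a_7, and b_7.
a_1 = 412, b_1 = 244, c_1 = 20, p_2 = 184, q_2 = 60, p_3 = 256, q_3 = 224, t_4 = 412, p_5 = 36, q_5 = 164, p_6 = 208, q_6 = 244, a_7 = 148, b_7 = 268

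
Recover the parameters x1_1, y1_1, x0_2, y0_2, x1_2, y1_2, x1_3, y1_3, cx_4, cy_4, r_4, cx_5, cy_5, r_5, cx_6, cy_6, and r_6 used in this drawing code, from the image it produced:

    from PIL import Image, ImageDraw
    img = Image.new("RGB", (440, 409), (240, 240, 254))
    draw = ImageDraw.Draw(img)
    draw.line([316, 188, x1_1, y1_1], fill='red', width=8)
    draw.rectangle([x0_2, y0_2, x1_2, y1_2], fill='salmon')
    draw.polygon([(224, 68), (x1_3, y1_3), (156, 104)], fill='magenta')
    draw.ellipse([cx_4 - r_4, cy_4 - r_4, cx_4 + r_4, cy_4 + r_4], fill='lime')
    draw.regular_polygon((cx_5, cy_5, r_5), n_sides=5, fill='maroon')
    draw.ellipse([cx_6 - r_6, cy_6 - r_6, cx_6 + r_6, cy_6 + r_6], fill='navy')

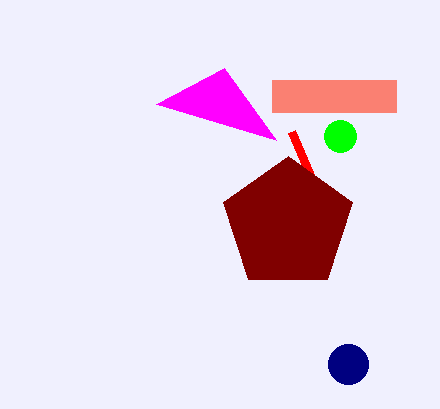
x1_1 = 292; y1_1 = 132; x0_2 = 272; y0_2 = 80; x1_2 = 396; y1_2 = 112; x1_3 = 276; y1_3 = 140; cx_4 = 340; cy_4 = 136; r_4 = 16; cx_5 = 288; cy_5 = 224; r_5 = 68; cx_6 = 348; cy_6 = 364; r_6 = 20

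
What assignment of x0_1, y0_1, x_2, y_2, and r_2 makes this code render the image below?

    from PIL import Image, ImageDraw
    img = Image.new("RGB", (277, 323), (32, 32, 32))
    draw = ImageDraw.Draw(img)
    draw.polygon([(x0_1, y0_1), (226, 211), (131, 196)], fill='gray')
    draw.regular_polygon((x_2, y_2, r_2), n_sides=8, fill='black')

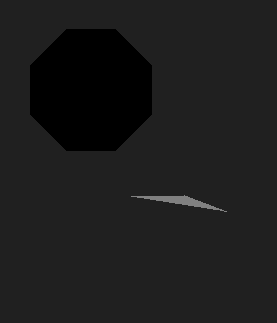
x0_1 = 184; y0_1 = 195; x_2 = 91; y_2 = 90; r_2 = 65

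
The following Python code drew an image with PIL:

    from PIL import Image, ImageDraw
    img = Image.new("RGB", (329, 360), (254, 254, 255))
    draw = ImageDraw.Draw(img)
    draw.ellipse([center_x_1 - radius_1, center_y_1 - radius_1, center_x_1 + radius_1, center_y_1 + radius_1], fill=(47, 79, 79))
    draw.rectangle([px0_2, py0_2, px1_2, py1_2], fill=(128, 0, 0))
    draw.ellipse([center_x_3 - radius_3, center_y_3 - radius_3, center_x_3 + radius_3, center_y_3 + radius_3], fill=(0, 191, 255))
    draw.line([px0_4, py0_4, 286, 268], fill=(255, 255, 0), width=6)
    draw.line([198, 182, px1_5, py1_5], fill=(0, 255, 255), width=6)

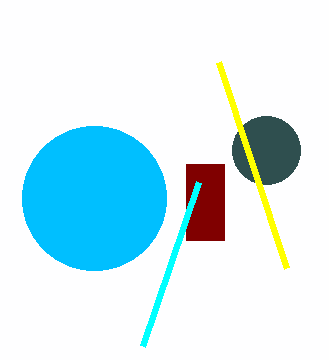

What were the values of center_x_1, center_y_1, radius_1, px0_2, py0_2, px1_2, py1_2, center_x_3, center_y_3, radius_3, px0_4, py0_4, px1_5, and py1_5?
center_x_1 = 266
center_y_1 = 150
radius_1 = 34
px0_2 = 186
py0_2 = 164
px1_2 = 224
py1_2 = 240
center_x_3 = 94
center_y_3 = 198
radius_3 = 72
px0_4 = 218
py0_4 = 62
px1_5 = 142
py1_5 = 346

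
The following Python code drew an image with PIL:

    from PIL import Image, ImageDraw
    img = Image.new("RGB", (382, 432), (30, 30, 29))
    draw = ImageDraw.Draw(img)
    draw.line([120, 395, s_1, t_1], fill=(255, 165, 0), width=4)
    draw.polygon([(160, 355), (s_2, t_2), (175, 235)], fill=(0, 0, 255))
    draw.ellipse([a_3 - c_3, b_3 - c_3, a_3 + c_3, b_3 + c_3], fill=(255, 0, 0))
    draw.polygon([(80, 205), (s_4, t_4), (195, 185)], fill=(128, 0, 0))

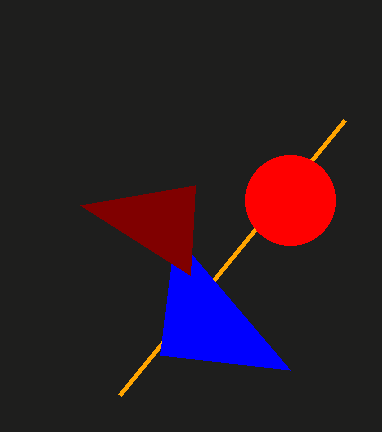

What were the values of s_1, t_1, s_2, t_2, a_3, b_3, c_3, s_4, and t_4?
s_1 = 345
t_1 = 120
s_2 = 290
t_2 = 370
a_3 = 290
b_3 = 200
c_3 = 45
s_4 = 190
t_4 = 275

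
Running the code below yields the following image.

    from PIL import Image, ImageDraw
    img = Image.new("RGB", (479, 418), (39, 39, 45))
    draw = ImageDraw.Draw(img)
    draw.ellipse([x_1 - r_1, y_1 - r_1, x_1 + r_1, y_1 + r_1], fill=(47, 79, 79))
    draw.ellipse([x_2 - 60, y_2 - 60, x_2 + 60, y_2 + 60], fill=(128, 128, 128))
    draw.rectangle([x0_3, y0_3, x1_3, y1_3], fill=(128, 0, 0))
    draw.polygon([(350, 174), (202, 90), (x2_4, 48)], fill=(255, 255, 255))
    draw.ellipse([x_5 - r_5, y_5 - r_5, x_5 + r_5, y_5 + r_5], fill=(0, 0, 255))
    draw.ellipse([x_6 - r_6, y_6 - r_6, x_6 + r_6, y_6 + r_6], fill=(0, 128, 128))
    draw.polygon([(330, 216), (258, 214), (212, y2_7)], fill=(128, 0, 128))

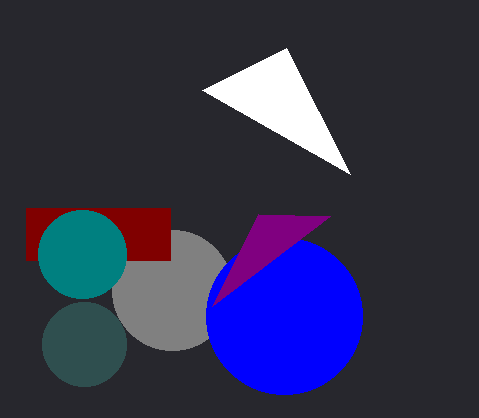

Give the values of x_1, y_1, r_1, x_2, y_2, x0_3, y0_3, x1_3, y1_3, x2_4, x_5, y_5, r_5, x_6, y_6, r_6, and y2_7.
x_1 = 84
y_1 = 344
r_1 = 42
x_2 = 172
y_2 = 290
x0_3 = 26
y0_3 = 208
x1_3 = 170
y1_3 = 260
x2_4 = 286
x_5 = 284
y_5 = 316
r_5 = 78
x_6 = 82
y_6 = 254
r_6 = 44
y2_7 = 306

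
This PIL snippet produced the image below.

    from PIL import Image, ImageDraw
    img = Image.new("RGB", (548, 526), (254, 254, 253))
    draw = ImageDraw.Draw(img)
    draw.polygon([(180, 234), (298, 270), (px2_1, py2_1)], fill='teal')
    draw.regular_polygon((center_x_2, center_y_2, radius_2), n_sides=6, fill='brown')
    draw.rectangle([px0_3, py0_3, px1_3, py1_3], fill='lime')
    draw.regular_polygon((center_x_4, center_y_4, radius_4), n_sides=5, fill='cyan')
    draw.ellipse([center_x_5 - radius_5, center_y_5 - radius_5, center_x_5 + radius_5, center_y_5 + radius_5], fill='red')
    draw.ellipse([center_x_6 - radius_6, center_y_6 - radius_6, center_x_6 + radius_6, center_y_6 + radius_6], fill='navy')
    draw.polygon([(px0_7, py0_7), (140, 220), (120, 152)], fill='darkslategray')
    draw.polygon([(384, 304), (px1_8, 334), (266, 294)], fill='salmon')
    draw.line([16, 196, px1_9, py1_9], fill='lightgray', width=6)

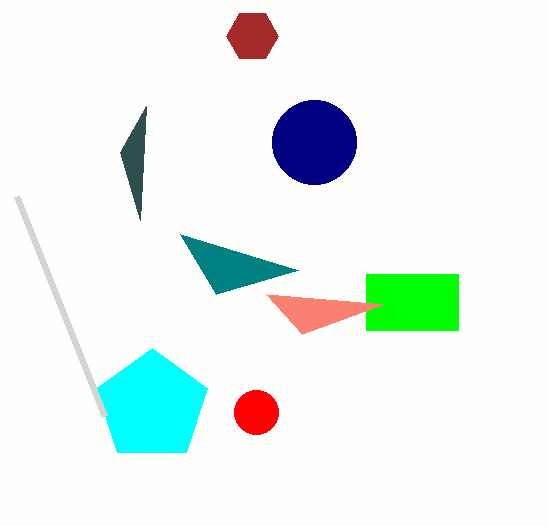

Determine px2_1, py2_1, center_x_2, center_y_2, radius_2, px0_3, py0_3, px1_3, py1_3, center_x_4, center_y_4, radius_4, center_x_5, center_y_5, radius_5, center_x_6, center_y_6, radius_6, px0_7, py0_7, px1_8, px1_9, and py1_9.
px2_1 = 216
py2_1 = 294
center_x_2 = 252
center_y_2 = 36
radius_2 = 26
px0_3 = 366
py0_3 = 274
px1_3 = 458
py1_3 = 330
center_x_4 = 152
center_y_4 = 406
radius_4 = 58
center_x_5 = 256
center_y_5 = 412
radius_5 = 22
center_x_6 = 314
center_y_6 = 142
radius_6 = 42
px0_7 = 146
py0_7 = 106
px1_8 = 302
px1_9 = 104
py1_9 = 416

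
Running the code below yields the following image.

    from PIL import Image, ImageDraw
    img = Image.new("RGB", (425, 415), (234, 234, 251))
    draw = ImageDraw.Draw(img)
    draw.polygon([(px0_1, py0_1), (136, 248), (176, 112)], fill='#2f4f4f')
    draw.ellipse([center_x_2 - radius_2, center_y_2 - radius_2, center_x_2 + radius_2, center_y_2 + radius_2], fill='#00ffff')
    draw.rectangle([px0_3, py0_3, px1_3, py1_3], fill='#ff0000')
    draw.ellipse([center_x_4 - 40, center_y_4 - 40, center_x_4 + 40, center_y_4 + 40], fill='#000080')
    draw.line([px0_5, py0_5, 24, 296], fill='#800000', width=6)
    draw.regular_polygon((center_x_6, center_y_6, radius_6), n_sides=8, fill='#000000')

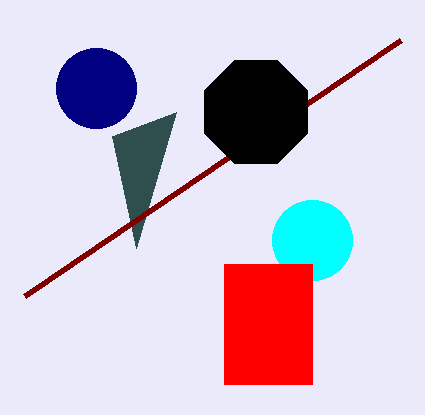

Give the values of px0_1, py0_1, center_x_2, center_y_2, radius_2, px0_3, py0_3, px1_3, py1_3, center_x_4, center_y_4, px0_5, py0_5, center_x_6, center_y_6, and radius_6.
px0_1 = 112; py0_1 = 136; center_x_2 = 312; center_y_2 = 240; radius_2 = 40; px0_3 = 224; py0_3 = 264; px1_3 = 312; py1_3 = 384; center_x_4 = 96; center_y_4 = 88; px0_5 = 400; py0_5 = 40; center_x_6 = 256; center_y_6 = 112; radius_6 = 56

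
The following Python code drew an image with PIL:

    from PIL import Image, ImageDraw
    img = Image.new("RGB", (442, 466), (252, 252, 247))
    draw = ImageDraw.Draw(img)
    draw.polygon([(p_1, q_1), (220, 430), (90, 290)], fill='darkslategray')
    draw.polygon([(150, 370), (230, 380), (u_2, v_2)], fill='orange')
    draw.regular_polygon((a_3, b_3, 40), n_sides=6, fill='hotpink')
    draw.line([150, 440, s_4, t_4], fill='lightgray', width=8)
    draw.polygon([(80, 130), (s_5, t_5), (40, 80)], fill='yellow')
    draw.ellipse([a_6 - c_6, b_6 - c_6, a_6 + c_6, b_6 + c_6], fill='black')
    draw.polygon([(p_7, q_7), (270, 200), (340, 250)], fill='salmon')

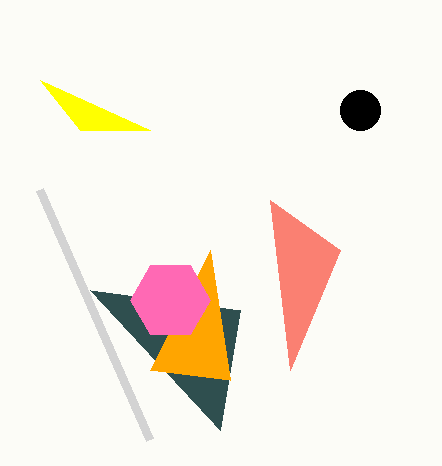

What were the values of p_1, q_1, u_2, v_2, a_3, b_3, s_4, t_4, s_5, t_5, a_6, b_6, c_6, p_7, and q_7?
p_1 = 240, q_1 = 310, u_2 = 210, v_2 = 250, a_3 = 170, b_3 = 300, s_4 = 40, t_4 = 190, s_5 = 150, t_5 = 130, a_6 = 360, b_6 = 110, c_6 = 20, p_7 = 290, q_7 = 370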